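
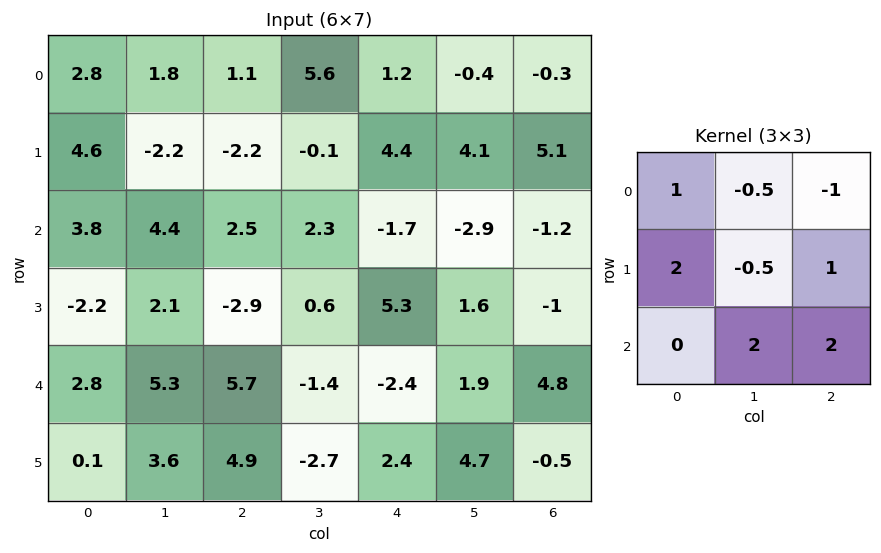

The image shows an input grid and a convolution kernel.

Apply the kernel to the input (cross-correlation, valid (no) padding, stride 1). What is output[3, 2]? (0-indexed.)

The receptive field on the input at this output position is [-2.9 0.6 5.3 / 5.7 -1.4 -2.4 / 4.9 -2.7 2.4]. Elementwise product with the kernel and sum: -2.9·1 + 0.6·-0.5 + 5.3·-1 + 5.7·2 + -1.4·-0.5 + -2.4·1 + -2.7·2 + 2.4·2.

0.6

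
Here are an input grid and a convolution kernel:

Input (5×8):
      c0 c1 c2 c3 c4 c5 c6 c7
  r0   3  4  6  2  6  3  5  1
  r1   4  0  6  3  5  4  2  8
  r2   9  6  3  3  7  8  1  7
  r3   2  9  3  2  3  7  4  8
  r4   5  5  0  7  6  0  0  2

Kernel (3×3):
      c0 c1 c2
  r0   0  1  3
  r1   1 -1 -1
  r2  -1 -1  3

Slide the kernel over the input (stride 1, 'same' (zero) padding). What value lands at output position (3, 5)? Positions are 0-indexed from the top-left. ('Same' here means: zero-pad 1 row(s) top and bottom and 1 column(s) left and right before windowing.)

The receptive field on the zero-padded input at this output position is [7 8 1 / 3 7 4 / 6 0 0]. Elementwise product with the kernel and sum: 8·1 + 1·3 + 3·1 + 7·-1 + 4·-1 + 6·-1 + 0·-1 + 0·3.

-3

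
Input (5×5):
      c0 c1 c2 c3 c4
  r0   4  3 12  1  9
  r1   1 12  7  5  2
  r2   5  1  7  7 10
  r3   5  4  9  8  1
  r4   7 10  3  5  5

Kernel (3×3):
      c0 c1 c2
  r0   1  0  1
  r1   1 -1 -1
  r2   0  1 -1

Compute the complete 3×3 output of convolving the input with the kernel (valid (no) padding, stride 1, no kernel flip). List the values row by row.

Output[0,0]: The receptive field on the input at this output position is [4 3 12 / 1 12 7 / 5 1 7]. Elementwise product with the kernel and sum: 4·1 + 12·1 + 1·1 + 12·-1 + 7·-1 + 1·1 + 7·-1.
Output[0,1]: The receptive field on the input at this output position is [3 12 1 / 12 7 5 / 1 7 7]. Elementwise product with the kernel and sum: 3·1 + 1·1 + 12·1 + 7·-1 + 5·-1 + 7·1 + 7·-1.

-8 4 18
0 5 6
11 -7 17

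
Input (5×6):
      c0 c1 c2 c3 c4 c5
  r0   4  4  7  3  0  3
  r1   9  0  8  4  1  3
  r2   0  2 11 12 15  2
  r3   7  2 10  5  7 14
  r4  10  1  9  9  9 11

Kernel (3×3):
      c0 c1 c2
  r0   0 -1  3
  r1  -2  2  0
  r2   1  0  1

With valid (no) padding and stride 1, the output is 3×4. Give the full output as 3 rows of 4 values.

10 32 15 17
45 29 18 33
40 51 41 15

Output[0,0]: The receptive field on the input at this output position is [4 4 7 / 9 0 8 / 0 2 11]. Elementwise product with the kernel and sum: 4·-1 + 7·3 + 9·-2 + 0·2 + 0·1 + 11·1.
Output[0,1]: The receptive field on the input at this output position is [4 7 3 / 0 8 4 / 2 11 12]. Elementwise product with the kernel and sum: 7·-1 + 3·3 + 0·-2 + 8·2 + 2·1 + 12·1.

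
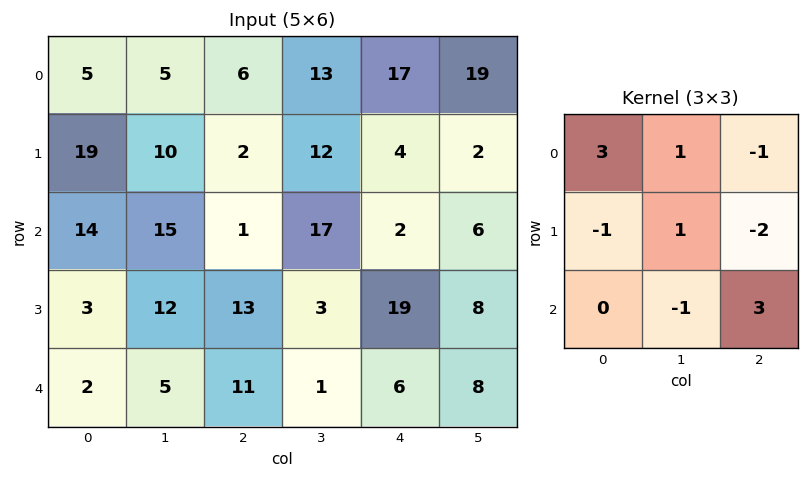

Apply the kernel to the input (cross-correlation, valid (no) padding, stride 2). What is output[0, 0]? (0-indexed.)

-11

The receptive field on the input at this output position is [5 5 6 / 19 10 2 / 14 15 1]. Elementwise product with the kernel and sum: 5·3 + 5·1 + 6·-1 + 19·-1 + 10·1 + 2·-2 + 15·-1 + 1·3.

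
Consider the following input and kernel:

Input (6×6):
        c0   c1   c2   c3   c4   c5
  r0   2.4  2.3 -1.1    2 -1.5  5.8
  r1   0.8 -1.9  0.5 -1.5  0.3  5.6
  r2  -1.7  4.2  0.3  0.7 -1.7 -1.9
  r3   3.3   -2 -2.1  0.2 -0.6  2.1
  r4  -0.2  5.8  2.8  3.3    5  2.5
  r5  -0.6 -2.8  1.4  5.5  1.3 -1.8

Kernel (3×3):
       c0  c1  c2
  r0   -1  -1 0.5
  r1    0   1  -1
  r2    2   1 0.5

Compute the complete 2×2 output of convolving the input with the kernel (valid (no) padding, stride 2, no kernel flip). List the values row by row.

-6.7 -3
4.55 10.35

Output[0,0]: The receptive field on the input at this output position is [2.4 2.3 -1.1 / 0.8 -1.9 0.5 / -1.7 4.2 0.3]. Elementwise product with the kernel and sum: 2.4·-1 + 2.3·-1 + -1.1·0.5 + -1.9·1 + 0.5·-1 + -1.7·2 + 4.2·1 + 0.3·0.5.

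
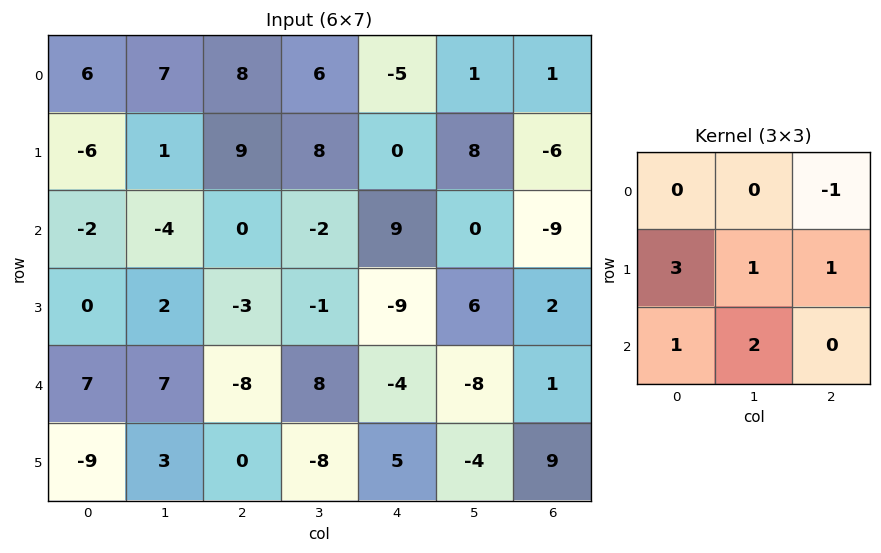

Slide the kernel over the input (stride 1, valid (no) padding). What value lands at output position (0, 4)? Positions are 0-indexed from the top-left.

The receptive field on the input at this output position is [-5 1 1 / 0 8 -6 / 9 0 -9]. Elementwise product with the kernel and sum: 1·-1 + 0·3 + 8·1 + -6·1 + 9·1 + 0·2.

10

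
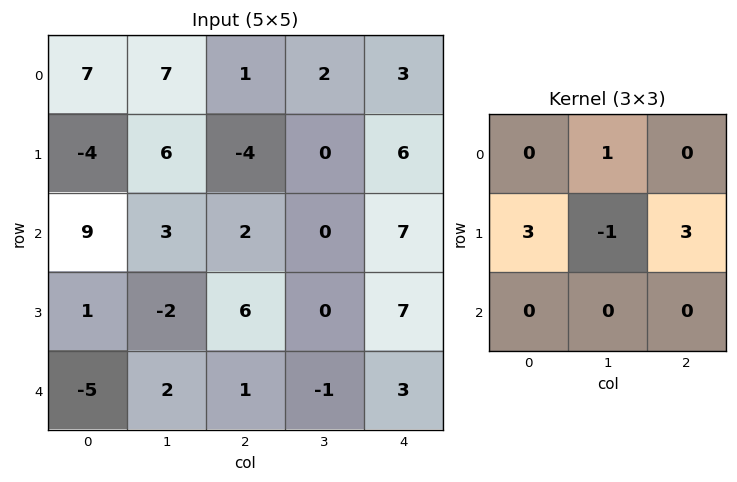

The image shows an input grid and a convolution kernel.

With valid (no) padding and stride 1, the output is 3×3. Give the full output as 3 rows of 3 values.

Output[0,0]: The receptive field on the input at this output position is [7 7 1 / -4 6 -4 / 9 3 2]. Elementwise product with the kernel and sum: 7·1 + -4·3 + 6·-1 + -4·3.
Output[0,1]: The receptive field on the input at this output position is [7 1 2 / 6 -4 0 / 3 2 0]. Elementwise product with the kernel and sum: 1·1 + 6·3 + -4·-1 + 0·3.

-23 23 8
36 3 27
26 -10 39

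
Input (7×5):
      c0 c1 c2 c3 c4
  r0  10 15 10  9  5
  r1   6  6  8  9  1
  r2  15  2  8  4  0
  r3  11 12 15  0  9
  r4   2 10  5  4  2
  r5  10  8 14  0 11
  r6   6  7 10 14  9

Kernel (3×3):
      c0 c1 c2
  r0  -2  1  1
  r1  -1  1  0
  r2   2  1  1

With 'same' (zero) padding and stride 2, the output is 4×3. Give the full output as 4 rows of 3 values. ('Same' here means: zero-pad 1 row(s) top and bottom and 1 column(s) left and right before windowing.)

22 24 15
50 50 -12
43 16 18
24 1 6

Output[0,0]: The receptive field on the zero-padded input at this output position is [0 0 0 / 0 10 15 / 0 6 6]. Elementwise product with the kernel and sum: 0·-2 + 0·1 + 0·1 + 0·-1 + 10·1 + 0·2 + 6·1 + 6·1.
Output[0,1]: The receptive field on the zero-padded input at this output position is [0 0 0 / 15 10 9 / 6 8 9]. Elementwise product with the kernel and sum: 0·-2 + 0·1 + 0·1 + 15·-1 + 10·1 + 6·2 + 8·1 + 9·1.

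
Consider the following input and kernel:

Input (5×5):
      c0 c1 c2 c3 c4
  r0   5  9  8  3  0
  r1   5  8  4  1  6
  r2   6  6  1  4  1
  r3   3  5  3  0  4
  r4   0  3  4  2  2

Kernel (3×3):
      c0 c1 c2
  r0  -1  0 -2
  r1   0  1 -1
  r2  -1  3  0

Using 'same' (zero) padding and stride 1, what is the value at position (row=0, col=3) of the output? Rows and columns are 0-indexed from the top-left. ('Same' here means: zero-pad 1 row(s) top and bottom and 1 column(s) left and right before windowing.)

The receptive field on the zero-padded input at this output position is [0 0 0 / 8 3 0 / 4 1 6]. Elementwise product with the kernel and sum: 0·-1 + 0·-2 + 3·1 + 0·-1 + 4·-1 + 1·3.

2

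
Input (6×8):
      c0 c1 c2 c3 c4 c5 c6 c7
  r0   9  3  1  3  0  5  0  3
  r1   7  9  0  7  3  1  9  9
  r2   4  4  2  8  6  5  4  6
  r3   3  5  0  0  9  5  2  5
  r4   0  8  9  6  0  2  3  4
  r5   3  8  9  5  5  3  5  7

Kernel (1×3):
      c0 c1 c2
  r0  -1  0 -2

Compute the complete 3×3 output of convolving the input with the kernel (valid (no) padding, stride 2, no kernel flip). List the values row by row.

Output[0,0]: The receptive field on the input at this output position is [9 3 1]. Elementwise product with the kernel and sum: 9·-1 + 1·-2.
Output[0,1]: The receptive field on the input at this output position is [1 3 0]. Elementwise product with the kernel and sum: 1·-1 + 0·-2.

-11 -1 0
-8 -14 -14
-18 -9 -6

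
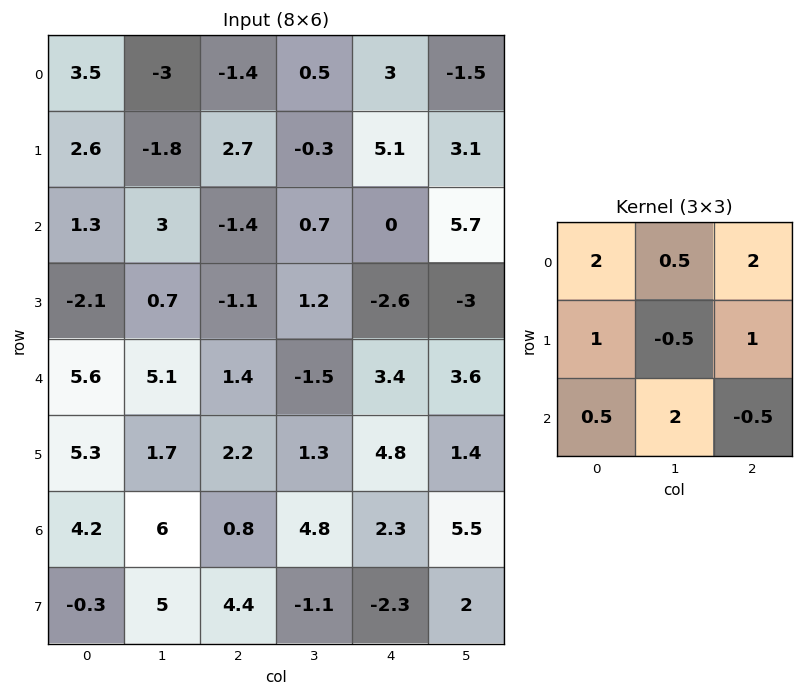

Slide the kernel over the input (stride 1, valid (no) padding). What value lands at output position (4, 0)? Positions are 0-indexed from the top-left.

36.9

The receptive field on the input at this output position is [5.6 5.1 1.4 / 5.3 1.7 2.2 / 4.2 6 0.8]. Elementwise product with the kernel and sum: 5.6·2 + 5.1·0.5 + 1.4·2 + 5.3·1 + 1.7·-0.5 + 2.2·1 + 4.2·0.5 + 6·2 + 0.8·-0.5.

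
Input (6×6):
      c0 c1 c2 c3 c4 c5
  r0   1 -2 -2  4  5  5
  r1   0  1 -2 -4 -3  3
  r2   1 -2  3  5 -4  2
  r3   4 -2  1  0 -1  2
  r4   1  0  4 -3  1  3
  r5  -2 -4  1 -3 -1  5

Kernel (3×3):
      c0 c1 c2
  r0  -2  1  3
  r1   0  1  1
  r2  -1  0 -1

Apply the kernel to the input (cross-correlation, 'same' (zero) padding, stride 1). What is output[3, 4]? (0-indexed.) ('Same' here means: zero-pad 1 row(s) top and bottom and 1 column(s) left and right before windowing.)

-7

The receptive field on the zero-padded input at this output position is [5 -4 2 / 0 -1 2 / -3 1 3]. Elementwise product with the kernel and sum: 5·-2 + -4·1 + 2·3 + -1·1 + 2·1 + -3·-1 + 3·-1.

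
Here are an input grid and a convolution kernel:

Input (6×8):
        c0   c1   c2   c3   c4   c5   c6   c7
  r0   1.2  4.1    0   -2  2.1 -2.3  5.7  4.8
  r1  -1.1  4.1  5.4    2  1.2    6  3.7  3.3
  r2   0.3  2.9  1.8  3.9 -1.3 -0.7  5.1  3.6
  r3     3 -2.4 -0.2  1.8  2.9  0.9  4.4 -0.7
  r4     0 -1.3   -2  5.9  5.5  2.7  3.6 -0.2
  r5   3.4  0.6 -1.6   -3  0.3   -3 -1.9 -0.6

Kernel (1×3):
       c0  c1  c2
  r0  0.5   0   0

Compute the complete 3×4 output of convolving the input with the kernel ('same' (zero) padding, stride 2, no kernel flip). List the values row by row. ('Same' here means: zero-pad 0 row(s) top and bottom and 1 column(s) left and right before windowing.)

0 2.05 -1 -1.15
0 1.45 1.95 -0.35
0 -0.65 2.95 1.35

Output[0,0]: The receptive field on the zero-padded input at this output position is [0 1.2 4.1]. Elementwise product with the kernel and sum: 0·0.5.
Output[0,1]: The receptive field on the zero-padded input at this output position is [4.1 0 -2]. Elementwise product with the kernel and sum: 4.1·0.5.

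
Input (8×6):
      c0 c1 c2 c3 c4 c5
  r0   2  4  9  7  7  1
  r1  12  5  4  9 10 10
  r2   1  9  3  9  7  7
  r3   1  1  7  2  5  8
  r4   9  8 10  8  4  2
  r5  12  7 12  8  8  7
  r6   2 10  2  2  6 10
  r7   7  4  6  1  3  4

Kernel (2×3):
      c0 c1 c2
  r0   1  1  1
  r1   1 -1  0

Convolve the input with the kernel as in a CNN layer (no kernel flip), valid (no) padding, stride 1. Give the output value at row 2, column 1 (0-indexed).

The receptive field on the input at this output position is [9 3 9 / 1 7 2]. Elementwise product with the kernel and sum: 9·1 + 3·1 + 9·1 + 1·1 + 7·-1.

15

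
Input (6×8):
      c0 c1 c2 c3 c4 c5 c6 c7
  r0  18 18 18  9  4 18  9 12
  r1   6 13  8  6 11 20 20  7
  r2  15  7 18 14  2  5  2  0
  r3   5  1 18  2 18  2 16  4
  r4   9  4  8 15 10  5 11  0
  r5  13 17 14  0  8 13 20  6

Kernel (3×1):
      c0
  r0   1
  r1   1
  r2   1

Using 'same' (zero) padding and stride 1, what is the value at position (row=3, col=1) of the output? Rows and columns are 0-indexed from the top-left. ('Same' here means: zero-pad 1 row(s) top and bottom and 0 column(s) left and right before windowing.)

The receptive field on the zero-padded input at this output position is [7 / 1 / 4]. Elementwise product with the kernel and sum: 7·1 + 1·1 + 4·1.

12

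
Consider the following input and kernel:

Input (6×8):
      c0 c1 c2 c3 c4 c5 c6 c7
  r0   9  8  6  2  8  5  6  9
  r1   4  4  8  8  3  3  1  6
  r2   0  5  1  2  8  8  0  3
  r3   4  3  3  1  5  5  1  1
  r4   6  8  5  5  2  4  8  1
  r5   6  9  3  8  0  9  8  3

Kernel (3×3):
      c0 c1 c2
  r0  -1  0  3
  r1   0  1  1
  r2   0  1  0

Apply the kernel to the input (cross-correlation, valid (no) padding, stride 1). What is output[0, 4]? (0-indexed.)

22

The receptive field on the input at this output position is [8 5 6 / 3 3 1 / 8 8 0]. Elementwise product with the kernel and sum: 8·-1 + 6·3 + 3·1 + 1·1 + 8·1.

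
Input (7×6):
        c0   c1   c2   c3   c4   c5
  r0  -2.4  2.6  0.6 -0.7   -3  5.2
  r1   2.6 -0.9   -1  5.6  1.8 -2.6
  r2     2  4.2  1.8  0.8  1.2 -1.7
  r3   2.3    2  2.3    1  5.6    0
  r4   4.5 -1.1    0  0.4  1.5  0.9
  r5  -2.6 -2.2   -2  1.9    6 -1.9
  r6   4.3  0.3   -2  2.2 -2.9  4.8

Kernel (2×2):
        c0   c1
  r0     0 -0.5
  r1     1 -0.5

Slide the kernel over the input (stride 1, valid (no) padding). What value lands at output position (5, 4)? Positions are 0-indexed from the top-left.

-4.35

The receptive field on the input at this output position is [6 -1.9 / -2.9 4.8]. Elementwise product with the kernel and sum: -1.9·-0.5 + -2.9·1 + 4.8·-0.5.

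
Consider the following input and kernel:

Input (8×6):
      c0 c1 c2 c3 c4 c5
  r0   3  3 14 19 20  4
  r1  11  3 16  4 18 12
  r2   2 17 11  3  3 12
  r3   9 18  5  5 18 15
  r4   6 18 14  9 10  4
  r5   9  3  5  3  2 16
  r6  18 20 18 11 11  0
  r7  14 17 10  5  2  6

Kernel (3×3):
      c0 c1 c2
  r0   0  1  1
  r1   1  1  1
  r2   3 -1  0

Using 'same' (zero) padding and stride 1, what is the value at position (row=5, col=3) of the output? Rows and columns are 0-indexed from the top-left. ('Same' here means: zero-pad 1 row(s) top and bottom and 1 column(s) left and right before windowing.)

The receptive field on the zero-padded input at this output position is [14 9 10 / 5 3 2 / 18 11 11]. Elementwise product with the kernel and sum: 9·1 + 10·1 + 5·1 + 3·1 + 2·1 + 18·3 + 11·-1.

72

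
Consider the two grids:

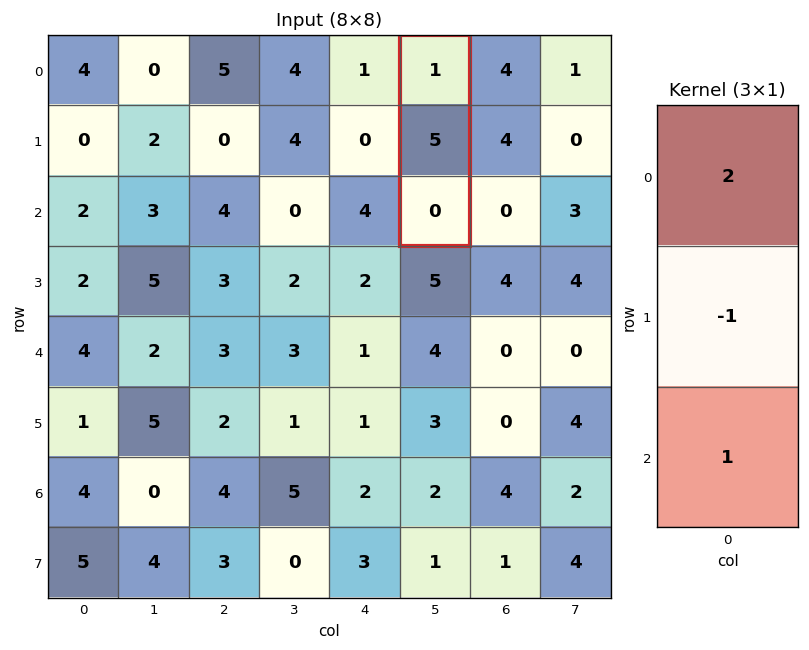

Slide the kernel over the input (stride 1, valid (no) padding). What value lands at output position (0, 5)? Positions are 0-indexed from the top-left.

-3

The receptive field on the input at this output position is [1 / 5 / 0]. Elementwise product with the kernel and sum: 1·2 + 5·-1 + 0·1.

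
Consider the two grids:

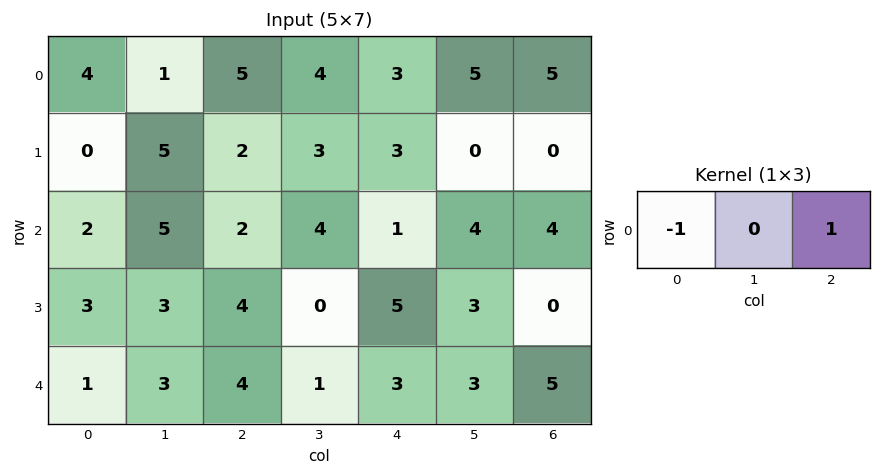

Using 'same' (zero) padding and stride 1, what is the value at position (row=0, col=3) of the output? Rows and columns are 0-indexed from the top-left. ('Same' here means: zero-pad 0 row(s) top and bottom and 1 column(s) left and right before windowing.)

-2

The receptive field on the zero-padded input at this output position is [5 4 3]. Elementwise product with the kernel and sum: 5·-1 + 3·1.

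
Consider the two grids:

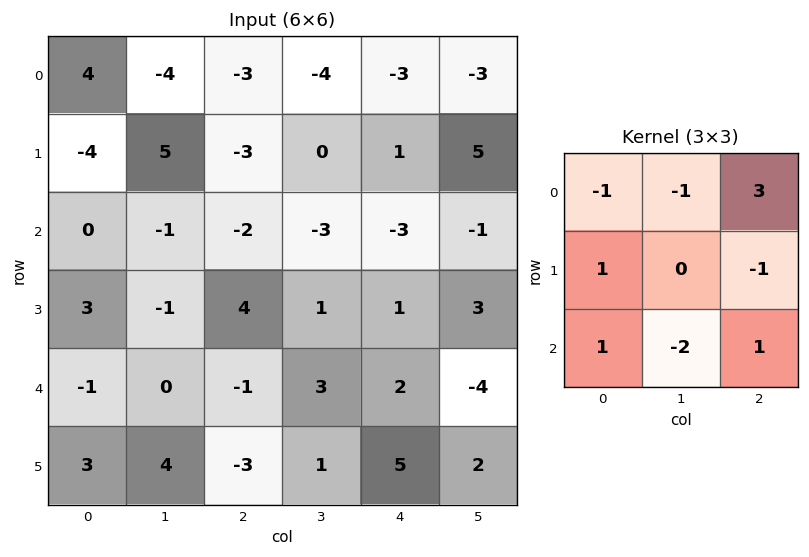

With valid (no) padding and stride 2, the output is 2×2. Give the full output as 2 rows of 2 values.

Output[0,0]: The receptive field on the input at this output position is [4 -4 -3 / -4 5 -3 / 0 -1 -2]. Elementwise product with the kernel and sum: 4·-1 + -4·-1 + -3·3 + -4·1 + -3·-1 + 0·1 + -1·-2 + -2·1.
Output[0,1]: The receptive field on the input at this output position is [-3 -4 -3 / -3 0 1 / -2 -3 -3]. Elementwise product with the kernel and sum: -3·-1 + -4·-1 + -3·3 + -3·1 + 1·-1 + -2·1 + -3·-2 + -3·1.

-10 -5
-8 -6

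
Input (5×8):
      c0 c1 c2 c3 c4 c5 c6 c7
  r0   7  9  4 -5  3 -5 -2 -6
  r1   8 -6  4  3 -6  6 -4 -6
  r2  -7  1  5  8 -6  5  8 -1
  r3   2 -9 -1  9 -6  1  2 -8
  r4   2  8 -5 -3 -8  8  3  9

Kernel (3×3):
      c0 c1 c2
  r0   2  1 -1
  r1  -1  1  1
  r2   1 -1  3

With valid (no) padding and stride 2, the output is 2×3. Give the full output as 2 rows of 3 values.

Output[0,0]: The receptive field on the input at this output position is [7 9 4 / 8 -6 4 / -7 1 5]. Elementwise product with the kernel and sum: 7·2 + 9·1 + 4·-1 + 8·-1 + -6·1 + 4·1 + -7·1 + 1·-1 + 5·3.

16 -28 24
-51 2 -13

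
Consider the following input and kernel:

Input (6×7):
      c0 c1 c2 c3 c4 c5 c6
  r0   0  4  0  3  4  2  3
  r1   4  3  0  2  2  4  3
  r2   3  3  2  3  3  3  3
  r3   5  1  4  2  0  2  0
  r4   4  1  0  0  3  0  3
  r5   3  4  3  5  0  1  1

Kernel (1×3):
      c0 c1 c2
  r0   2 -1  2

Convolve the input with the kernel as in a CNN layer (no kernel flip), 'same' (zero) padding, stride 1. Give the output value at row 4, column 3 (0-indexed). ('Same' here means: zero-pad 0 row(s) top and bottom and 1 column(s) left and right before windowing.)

6

The receptive field on the zero-padded input at this output position is [0 0 3]. Elementwise product with the kernel and sum: 0·2 + 0·-1 + 3·2.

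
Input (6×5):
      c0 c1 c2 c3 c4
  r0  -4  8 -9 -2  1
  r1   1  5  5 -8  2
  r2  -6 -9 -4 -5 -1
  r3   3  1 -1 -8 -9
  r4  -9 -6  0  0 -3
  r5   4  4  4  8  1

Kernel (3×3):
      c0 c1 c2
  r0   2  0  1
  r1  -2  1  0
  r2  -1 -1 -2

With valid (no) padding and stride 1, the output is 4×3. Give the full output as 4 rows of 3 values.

9 32 -24
8 32 42
-6 -20 -9
1 -18 -25

Output[0,0]: The receptive field on the input at this output position is [-4 8 -9 / 1 5 5 / -6 -9 -4]. Elementwise product with the kernel and sum: -4·2 + -9·1 + 1·-2 + 5·1 + -6·-1 + -9·-1 + -4·-2.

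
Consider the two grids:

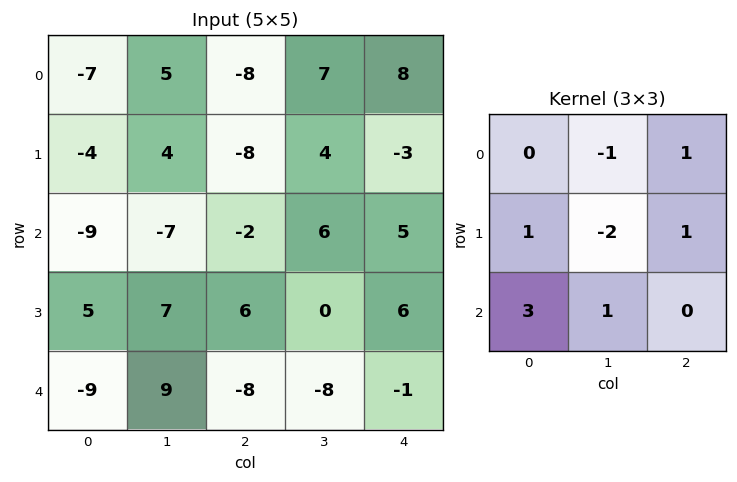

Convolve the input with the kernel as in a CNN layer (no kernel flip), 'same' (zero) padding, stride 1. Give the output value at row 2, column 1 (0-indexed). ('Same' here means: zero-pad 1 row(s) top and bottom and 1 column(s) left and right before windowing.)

13

The receptive field on the zero-padded input at this output position is [-4 4 -8 / -9 -7 -2 / 5 7 6]. Elementwise product with the kernel and sum: 4·-1 + -8·1 + -9·1 + -7·-2 + -2·1 + 5·3 + 7·1.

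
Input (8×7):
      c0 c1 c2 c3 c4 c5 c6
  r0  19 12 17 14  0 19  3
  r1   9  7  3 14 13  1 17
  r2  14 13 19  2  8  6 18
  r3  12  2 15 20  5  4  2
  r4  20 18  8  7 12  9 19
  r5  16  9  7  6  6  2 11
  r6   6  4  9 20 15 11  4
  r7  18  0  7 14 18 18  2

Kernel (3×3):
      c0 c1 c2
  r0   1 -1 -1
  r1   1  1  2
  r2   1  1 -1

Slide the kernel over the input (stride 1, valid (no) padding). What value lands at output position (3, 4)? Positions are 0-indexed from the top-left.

55

The receptive field on the input at this output position is [5 4 2 / 12 9 19 / 6 2 11]. Elementwise product with the kernel and sum: 5·1 + 4·-1 + 2·-1 + 12·1 + 9·1 + 19·2 + 6·1 + 2·1 + 11·-1.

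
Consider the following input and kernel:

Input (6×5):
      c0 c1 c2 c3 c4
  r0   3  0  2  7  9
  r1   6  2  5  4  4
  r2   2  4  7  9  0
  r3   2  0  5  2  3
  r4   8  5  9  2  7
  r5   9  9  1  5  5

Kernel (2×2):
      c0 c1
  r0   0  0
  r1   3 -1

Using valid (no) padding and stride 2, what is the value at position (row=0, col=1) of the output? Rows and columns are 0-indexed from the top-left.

11

The receptive field on the input at this output position is [2 7 / 5 4]. Elementwise product with the kernel and sum: 5·3 + 4·-1.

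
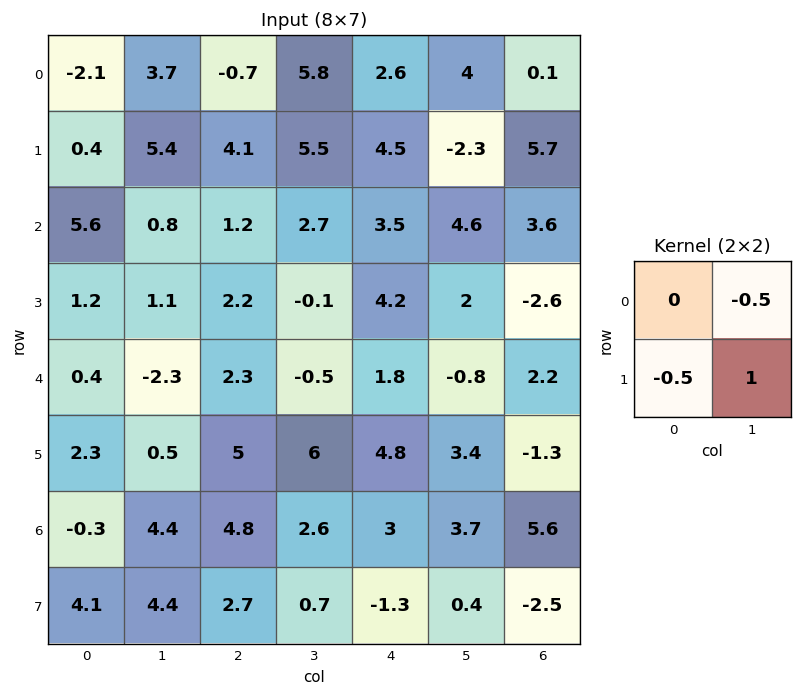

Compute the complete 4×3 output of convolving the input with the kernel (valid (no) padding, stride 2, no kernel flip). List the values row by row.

3.35 0.55 -6.55
0.1 -2.55 -2.4
0.5 3.75 1.4
0.15 -1.95 -0.8

Output[0,0]: The receptive field on the input at this output position is [-2.1 3.7 / 0.4 5.4]. Elementwise product with the kernel and sum: 3.7·-0.5 + 0.4·-0.5 + 5.4·1.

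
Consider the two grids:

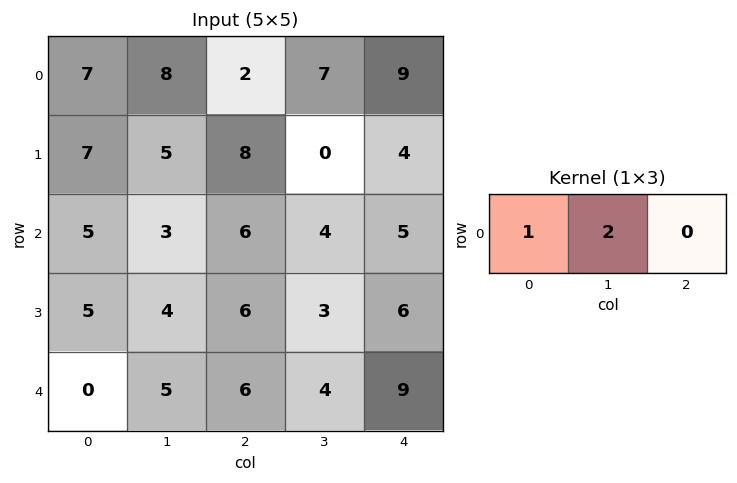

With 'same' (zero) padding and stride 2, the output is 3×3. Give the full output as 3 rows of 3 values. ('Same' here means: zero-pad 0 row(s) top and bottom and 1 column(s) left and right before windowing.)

Output[0,0]: The receptive field on the zero-padded input at this output position is [0 7 8]. Elementwise product with the kernel and sum: 0·1 + 7·2.

14 12 25
10 15 14
0 17 22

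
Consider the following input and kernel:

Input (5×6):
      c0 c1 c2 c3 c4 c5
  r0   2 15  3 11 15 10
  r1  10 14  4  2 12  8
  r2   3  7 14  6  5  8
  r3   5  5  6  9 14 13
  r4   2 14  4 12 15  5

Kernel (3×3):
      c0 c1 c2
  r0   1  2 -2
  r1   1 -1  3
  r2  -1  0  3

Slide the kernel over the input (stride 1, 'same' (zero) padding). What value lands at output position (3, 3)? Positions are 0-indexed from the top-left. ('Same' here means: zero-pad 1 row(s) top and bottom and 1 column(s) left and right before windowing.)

The receptive field on the zero-padded input at this output position is [14 6 5 / 6 9 14 / 4 12 15]. Elementwise product with the kernel and sum: 14·1 + 6·2 + 5·-2 + 6·1 + 9·-1 + 14·3 + 4·-1 + 15·3.

96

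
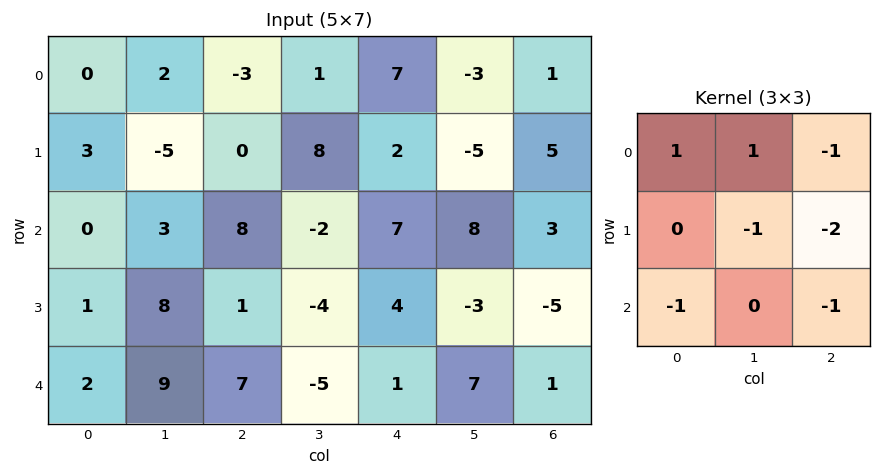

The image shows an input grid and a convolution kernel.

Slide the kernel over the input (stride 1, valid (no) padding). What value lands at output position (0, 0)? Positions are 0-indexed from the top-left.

2

The receptive field on the input at this output position is [0 2 -3 / 3 -5 0 / 0 3 8]. Elementwise product with the kernel and sum: 0·1 + 2·1 + -3·-1 + -5·-1 + 0·-2 + 0·-1 + 8·-1.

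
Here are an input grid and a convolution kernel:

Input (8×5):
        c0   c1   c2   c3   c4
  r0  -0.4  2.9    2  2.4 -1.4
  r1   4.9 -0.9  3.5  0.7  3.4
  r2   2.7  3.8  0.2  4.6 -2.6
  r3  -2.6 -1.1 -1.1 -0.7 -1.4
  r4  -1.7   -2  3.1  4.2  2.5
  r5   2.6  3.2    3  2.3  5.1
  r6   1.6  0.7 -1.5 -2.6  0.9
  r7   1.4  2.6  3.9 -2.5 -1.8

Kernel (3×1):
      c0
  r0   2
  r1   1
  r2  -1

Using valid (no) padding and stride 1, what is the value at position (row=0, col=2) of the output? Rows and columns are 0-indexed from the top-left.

The receptive field on the input at this output position is [2 / 3.5 / 0.2]. Elementwise product with the kernel and sum: 2·2 + 3.5·1 + 0.2·-1.

7.3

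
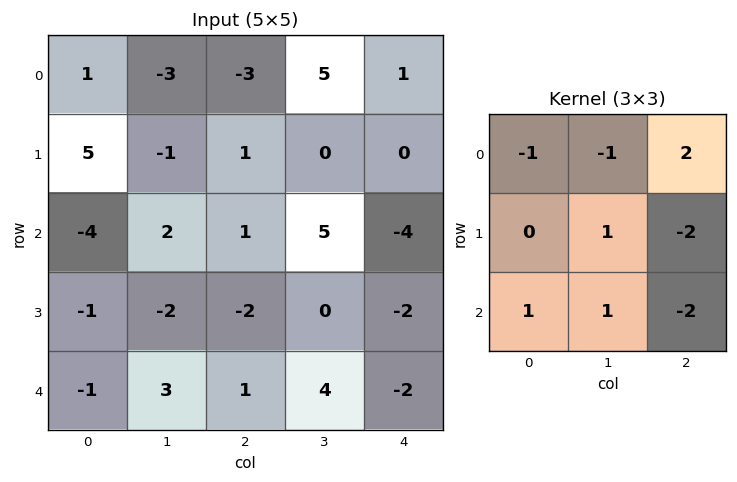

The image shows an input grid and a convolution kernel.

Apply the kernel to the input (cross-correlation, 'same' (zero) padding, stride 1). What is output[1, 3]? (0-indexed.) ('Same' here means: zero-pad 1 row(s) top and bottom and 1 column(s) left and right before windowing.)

The receptive field on the zero-padded input at this output position is [-3 5 1 / 1 0 0 / 1 5 -4]. Elementwise product with the kernel and sum: -3·-1 + 5·-1 + 1·2 + 0·1 + 0·-2 + 1·1 + 5·1 + -4·-2.

14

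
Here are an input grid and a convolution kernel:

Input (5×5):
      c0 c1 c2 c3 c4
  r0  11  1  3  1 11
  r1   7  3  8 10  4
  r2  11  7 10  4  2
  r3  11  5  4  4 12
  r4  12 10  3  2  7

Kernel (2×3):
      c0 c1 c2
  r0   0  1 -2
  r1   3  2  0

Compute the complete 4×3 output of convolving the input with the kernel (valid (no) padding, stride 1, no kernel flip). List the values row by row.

22 26 23
34 29 40
30 25 20
53 32 -7

Output[0,0]: The receptive field on the input at this output position is [11 1 3 / 7 3 8]. Elementwise product with the kernel and sum: 1·1 + 3·-2 + 7·3 + 3·2.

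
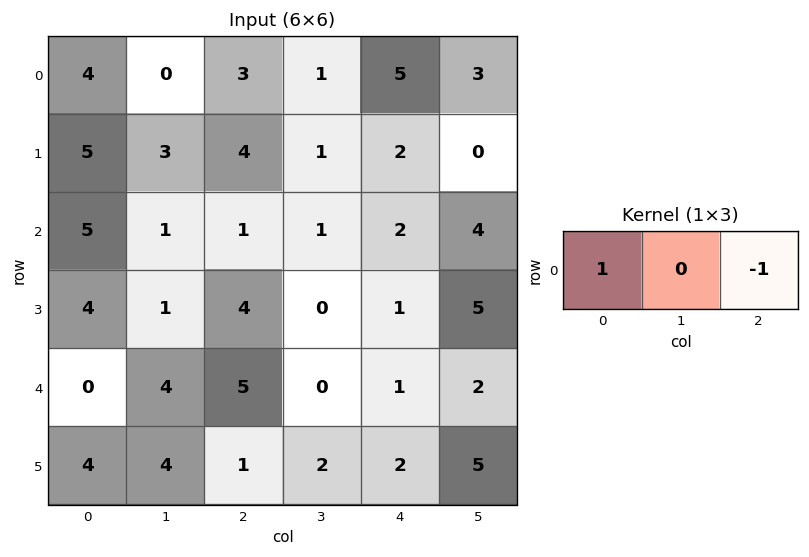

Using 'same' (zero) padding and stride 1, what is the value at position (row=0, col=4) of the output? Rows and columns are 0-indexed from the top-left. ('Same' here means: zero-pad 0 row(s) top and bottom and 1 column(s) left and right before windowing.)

-2

The receptive field on the zero-padded input at this output position is [1 5 3]. Elementwise product with the kernel and sum: 1·1 + 3·-1.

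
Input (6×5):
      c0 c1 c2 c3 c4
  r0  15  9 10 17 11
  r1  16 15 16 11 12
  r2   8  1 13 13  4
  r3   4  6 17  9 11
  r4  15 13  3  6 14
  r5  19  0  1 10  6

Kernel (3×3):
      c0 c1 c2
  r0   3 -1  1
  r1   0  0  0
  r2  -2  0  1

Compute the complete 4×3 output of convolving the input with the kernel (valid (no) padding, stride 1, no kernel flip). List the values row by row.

43 45 2
58 37 26
9 -17 38
-14 20 57

Output[0,0]: The receptive field on the input at this output position is [15 9 10 / 16 15 16 / 8 1 13]. Elementwise product with the kernel and sum: 15·3 + 9·-1 + 10·1 + 8·-2 + 13·1.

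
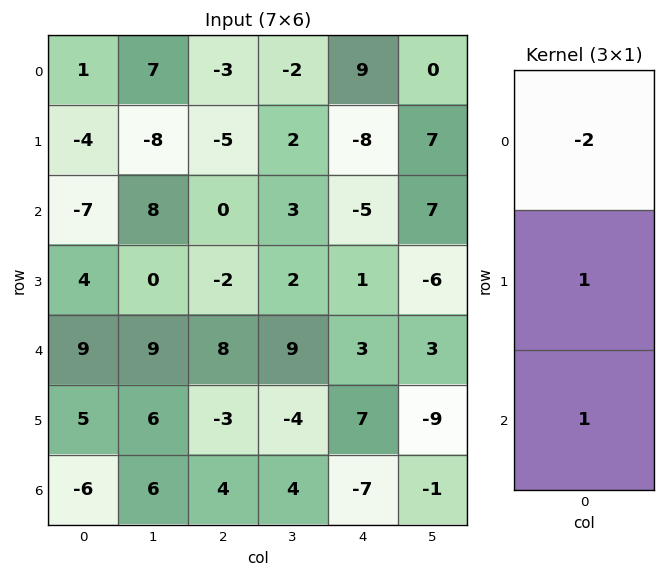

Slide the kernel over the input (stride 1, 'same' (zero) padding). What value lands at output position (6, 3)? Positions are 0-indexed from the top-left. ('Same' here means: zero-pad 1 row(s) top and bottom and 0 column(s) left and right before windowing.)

The receptive field on the zero-padded input at this output position is [-4 / 4 / 0]. Elementwise product with the kernel and sum: -4·-2 + 4·1 + 0·1.

12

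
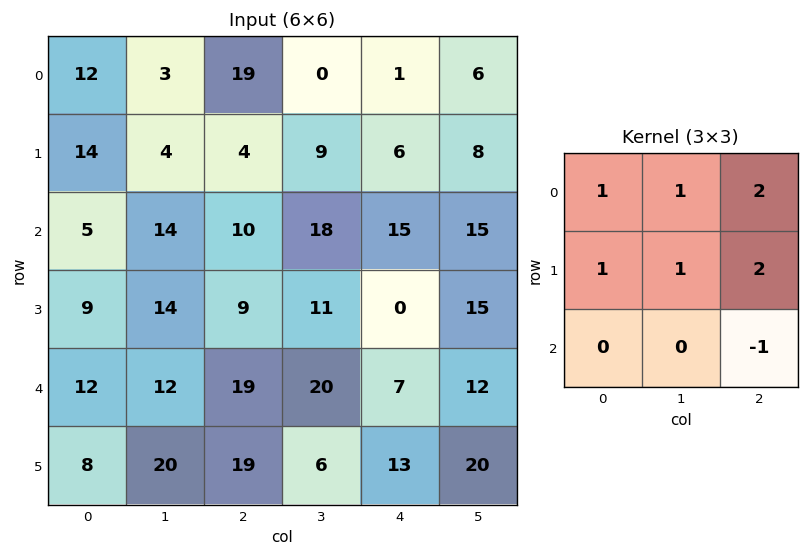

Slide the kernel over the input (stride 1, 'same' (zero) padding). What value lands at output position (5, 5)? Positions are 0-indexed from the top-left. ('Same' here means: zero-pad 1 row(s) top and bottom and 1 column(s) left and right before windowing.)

The receptive field on the zero-padded input at this output position is [7 12 0 / 13 20 0 / 0 0 0]. Elementwise product with the kernel and sum: 7·1 + 12·1 + 0·2 + 13·1 + 20·1 + 0·2 + 0·-1.

52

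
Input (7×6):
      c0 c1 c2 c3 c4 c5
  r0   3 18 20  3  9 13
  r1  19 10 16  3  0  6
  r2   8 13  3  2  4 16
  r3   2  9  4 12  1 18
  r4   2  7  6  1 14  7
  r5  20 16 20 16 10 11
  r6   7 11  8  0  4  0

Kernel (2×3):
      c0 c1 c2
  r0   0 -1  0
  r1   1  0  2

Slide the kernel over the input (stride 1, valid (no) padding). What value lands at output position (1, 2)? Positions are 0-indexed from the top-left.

The receptive field on the input at this output position is [16 3 0 / 3 2 4]. Elementwise product with the kernel and sum: 3·-1 + 3·1 + 4·2.

8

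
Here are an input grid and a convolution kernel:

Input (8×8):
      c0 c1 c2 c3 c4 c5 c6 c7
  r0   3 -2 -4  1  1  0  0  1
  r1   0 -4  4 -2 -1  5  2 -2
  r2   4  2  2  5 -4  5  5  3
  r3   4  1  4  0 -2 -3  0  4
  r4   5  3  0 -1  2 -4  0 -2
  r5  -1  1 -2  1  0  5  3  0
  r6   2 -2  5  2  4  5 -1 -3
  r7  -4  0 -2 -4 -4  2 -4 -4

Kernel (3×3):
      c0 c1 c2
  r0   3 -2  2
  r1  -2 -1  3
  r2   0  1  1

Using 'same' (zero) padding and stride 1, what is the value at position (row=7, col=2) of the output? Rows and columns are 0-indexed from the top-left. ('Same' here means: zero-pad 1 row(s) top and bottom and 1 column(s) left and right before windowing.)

-22

The receptive field on the zero-padded input at this output position is [-2 5 2 / 0 -2 -4 / 0 0 0]. Elementwise product with the kernel and sum: -2·3 + 5·-2 + 2·2 + 0·-2 + -2·-1 + -4·3 + 0·1 + 0·1.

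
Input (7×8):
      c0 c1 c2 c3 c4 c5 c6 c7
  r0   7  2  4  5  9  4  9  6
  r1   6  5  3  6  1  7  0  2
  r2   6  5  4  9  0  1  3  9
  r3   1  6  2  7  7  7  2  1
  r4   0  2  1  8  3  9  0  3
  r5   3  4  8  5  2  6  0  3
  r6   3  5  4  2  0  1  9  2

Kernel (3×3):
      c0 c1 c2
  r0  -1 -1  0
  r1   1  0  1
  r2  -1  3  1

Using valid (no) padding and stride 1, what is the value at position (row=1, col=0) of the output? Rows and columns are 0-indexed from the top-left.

18

The receptive field on the input at this output position is [6 5 3 / 6 5 4 / 1 6 2]. Elementwise product with the kernel and sum: 6·-1 + 5·-1 + 6·1 + 4·1 + 1·-1 + 6·3 + 2·1.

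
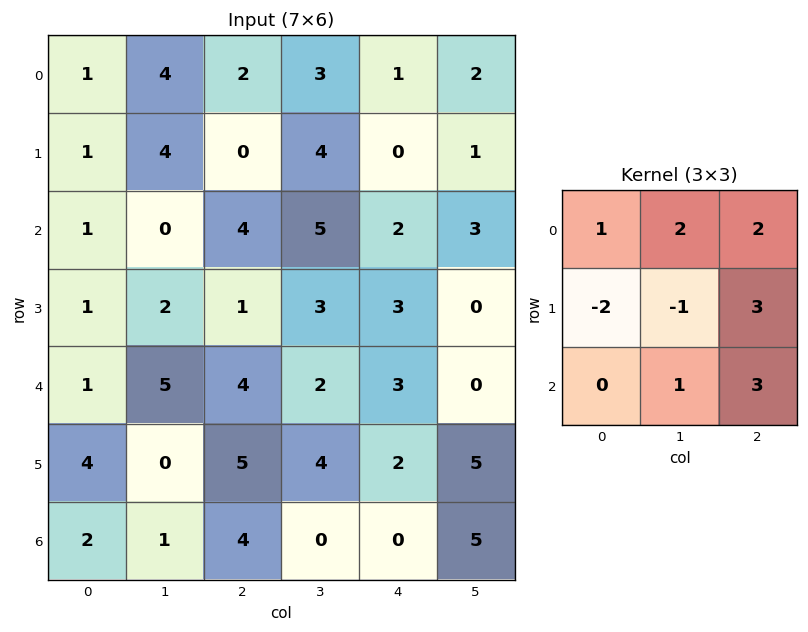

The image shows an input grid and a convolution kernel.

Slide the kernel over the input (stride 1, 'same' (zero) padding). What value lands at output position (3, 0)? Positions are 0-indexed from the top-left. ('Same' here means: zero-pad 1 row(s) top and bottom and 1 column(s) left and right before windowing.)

23

The receptive field on the zero-padded input at this output position is [0 1 0 / 0 1 2 / 0 1 5]. Elementwise product with the kernel and sum: 0·1 + 1·2 + 0·2 + 0·-2 + 1·-1 + 2·3 + 1·1 + 5·3.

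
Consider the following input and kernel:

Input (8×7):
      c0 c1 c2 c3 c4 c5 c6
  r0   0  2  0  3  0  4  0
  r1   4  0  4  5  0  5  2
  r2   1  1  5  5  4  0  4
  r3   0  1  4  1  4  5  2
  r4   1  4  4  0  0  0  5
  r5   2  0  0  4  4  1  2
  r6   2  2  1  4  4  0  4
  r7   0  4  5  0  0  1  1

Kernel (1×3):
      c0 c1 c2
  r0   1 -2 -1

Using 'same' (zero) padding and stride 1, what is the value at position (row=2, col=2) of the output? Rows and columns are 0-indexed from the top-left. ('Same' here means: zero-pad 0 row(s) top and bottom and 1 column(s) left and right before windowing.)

-14

The receptive field on the zero-padded input at this output position is [1 5 5]. Elementwise product with the kernel and sum: 1·1 + 5·-2 + 5·-1.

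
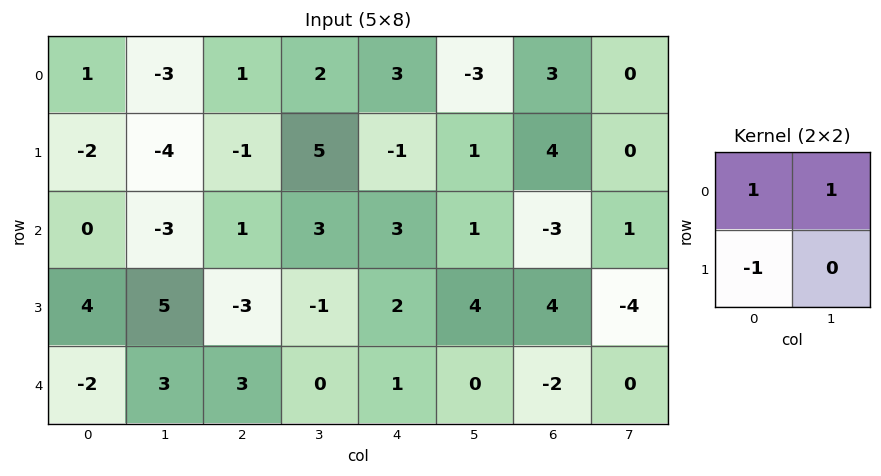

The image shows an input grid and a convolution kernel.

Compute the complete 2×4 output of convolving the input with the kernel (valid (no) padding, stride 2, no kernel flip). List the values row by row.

Output[0,0]: The receptive field on the input at this output position is [1 -3 / -2 -4]. Elementwise product with the kernel and sum: 1·1 + -3·1 + -2·-1.
Output[0,1]: The receptive field on the input at this output position is [1 2 / -1 5]. Elementwise product with the kernel and sum: 1·1 + 2·1 + -1·-1.

0 4 1 -1
-7 7 2 -6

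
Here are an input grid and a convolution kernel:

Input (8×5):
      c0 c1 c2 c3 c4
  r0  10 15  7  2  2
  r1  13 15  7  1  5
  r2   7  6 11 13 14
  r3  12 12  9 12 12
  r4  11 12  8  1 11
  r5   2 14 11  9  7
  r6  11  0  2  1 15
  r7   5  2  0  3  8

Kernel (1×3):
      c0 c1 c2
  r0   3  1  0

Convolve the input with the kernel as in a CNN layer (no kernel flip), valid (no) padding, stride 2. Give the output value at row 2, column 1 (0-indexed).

The receptive field on the input at this output position is [8 1 11]. Elementwise product with the kernel and sum: 8·3 + 1·1.

25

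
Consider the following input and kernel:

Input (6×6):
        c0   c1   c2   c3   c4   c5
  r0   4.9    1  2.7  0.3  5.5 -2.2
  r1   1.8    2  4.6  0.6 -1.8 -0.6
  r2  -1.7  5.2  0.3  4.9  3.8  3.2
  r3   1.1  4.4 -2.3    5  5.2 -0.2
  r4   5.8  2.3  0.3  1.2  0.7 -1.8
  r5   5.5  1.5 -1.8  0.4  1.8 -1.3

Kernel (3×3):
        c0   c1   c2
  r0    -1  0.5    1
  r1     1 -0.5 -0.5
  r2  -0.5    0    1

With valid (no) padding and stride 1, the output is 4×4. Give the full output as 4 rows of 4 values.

-2.05 2.35 11.8 2.8
-3.5 6.3 -3.8 -3.4
2.05 2.95 -0.9 0.3
-1.25 0.65 12.05 -2.35

Output[0,0]: The receptive field on the input at this output position is [4.9 1 2.7 / 1.8 2 4.6 / -1.7 5.2 0.3]. Elementwise product with the kernel and sum: 4.9·-1 + 1·0.5 + 2.7·1 + 1.8·1 + 2·-0.5 + 4.6·-0.5 + -1.7·-0.5 + 0.3·1.
Output[0,1]: The receptive field on the input at this output position is [1 2.7 0.3 / 2 4.6 0.6 / 5.2 0.3 4.9]. Elementwise product with the kernel and sum: 1·-1 + 2.7·0.5 + 0.3·1 + 2·1 + 4.6·-0.5 + 0.6·-0.5 + 5.2·-0.5 + 4.9·1.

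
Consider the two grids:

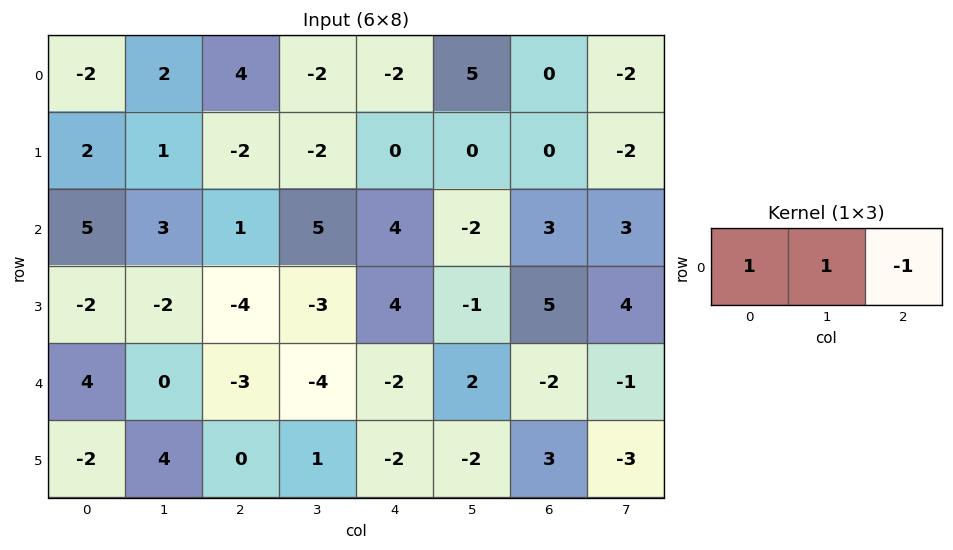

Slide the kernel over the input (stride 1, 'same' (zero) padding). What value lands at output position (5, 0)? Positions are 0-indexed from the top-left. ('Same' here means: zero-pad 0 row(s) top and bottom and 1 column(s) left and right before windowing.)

-6

The receptive field on the zero-padded input at this output position is [0 -2 4]. Elementwise product with the kernel and sum: 0·1 + -2·1 + 4·-1.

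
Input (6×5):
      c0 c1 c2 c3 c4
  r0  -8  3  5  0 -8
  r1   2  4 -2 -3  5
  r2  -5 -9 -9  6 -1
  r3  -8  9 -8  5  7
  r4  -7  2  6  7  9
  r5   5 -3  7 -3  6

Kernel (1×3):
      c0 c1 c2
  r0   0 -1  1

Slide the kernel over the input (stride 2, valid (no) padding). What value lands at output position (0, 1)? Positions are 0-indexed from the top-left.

The receptive field on the input at this output position is [5 0 -8]. Elementwise product with the kernel and sum: 0·-1 + -8·1.

-8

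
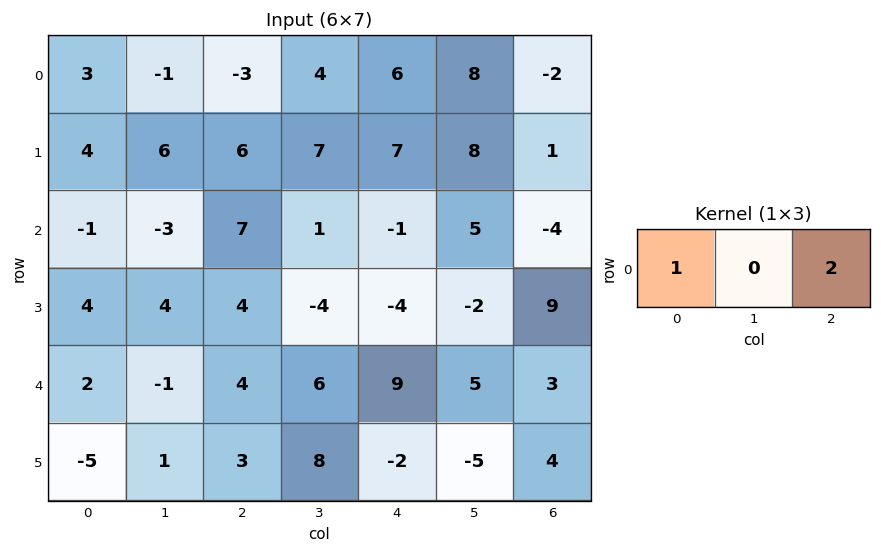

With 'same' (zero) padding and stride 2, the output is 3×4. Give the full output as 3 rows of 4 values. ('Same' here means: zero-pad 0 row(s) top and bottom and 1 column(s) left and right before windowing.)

-2 7 20 8
-6 -1 11 5
-2 11 16 5

Output[0,0]: The receptive field on the zero-padded input at this output position is [0 3 -1]. Elementwise product with the kernel and sum: 0·1 + -1·2.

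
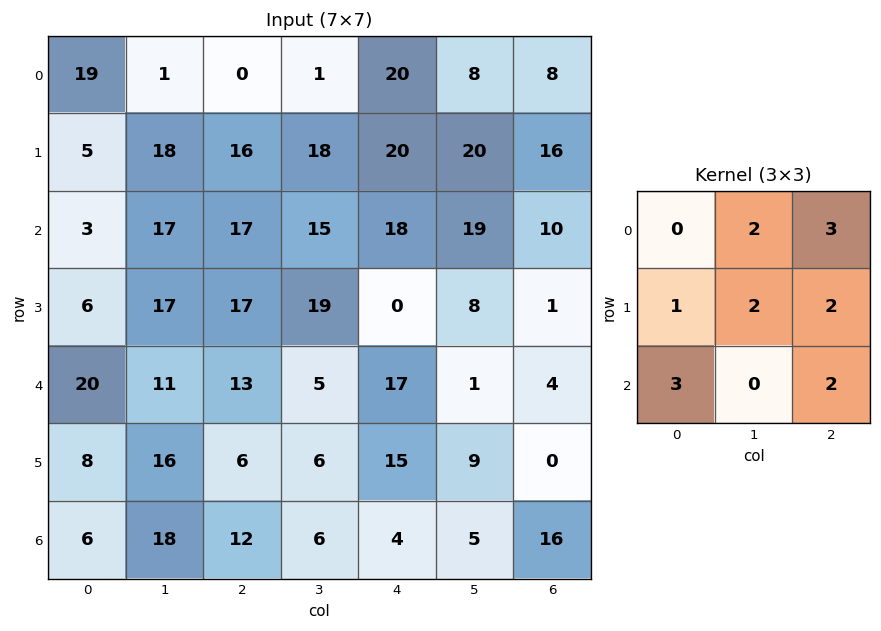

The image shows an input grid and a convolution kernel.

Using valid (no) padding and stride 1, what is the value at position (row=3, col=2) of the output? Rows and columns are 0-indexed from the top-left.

The receptive field on the input at this output position is [17 19 0 / 13 5 17 / 6 6 15]. Elementwise product with the kernel and sum: 19·2 + 0·3 + 13·1 + 5·2 + 17·2 + 6·3 + 15·2.

143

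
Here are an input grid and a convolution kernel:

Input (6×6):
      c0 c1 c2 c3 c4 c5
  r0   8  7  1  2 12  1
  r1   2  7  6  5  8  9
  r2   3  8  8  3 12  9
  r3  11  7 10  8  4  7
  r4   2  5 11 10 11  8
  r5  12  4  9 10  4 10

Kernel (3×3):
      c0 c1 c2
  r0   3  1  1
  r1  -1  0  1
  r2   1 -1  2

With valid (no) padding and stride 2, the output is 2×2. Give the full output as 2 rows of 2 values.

47 48
43 56

Output[0,0]: The receptive field on the input at this output position is [8 7 1 / 2 7 6 / 3 8 8]. Elementwise product with the kernel and sum: 8·3 + 7·1 + 1·1 + 2·-1 + 6·1 + 3·1 + 8·-1 + 8·2.
Output[0,1]: The receptive field on the input at this output position is [1 2 12 / 6 5 8 / 8 3 12]. Elementwise product with the kernel and sum: 1·3 + 2·1 + 12·1 + 6·-1 + 8·1 + 8·1 + 3·-1 + 12·2.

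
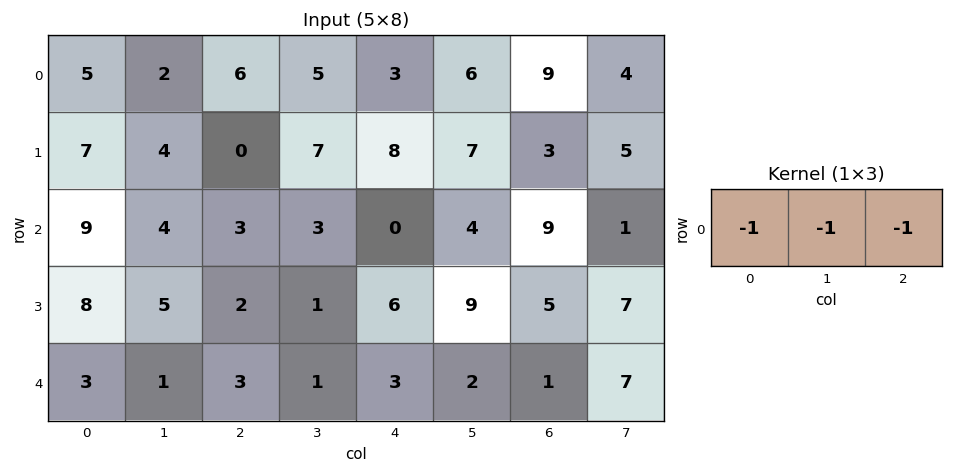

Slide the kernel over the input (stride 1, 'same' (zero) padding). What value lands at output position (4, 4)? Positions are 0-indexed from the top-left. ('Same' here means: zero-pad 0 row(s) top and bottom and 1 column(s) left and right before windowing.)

-6

The receptive field on the zero-padded input at this output position is [1 3 2]. Elementwise product with the kernel and sum: 1·-1 + 3·-1 + 2·-1.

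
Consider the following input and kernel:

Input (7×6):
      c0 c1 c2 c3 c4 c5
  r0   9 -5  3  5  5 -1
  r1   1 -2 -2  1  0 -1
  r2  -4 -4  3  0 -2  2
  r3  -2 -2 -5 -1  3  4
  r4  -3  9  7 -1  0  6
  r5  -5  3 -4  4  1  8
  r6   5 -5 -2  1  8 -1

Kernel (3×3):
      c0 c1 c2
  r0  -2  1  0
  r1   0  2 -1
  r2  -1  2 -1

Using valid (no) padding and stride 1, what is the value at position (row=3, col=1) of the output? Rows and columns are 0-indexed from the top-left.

The receptive field on the input at this output position is [-2 -5 -1 / 9 7 -1 / 3 -4 4]. Elementwise product with the kernel and sum: -2·-2 + -5·1 + 7·2 + -1·-1 + 3·-1 + -4·2 + 4·-1.

-1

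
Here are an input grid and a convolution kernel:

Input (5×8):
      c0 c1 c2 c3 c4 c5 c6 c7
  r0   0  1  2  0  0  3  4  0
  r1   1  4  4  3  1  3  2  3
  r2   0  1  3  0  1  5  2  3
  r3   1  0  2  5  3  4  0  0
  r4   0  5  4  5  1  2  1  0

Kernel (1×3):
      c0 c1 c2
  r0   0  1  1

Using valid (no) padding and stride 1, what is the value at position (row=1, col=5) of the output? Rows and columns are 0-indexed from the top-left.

5

The receptive field on the input at this output position is [3 2 3]. Elementwise product with the kernel and sum: 2·1 + 3·1.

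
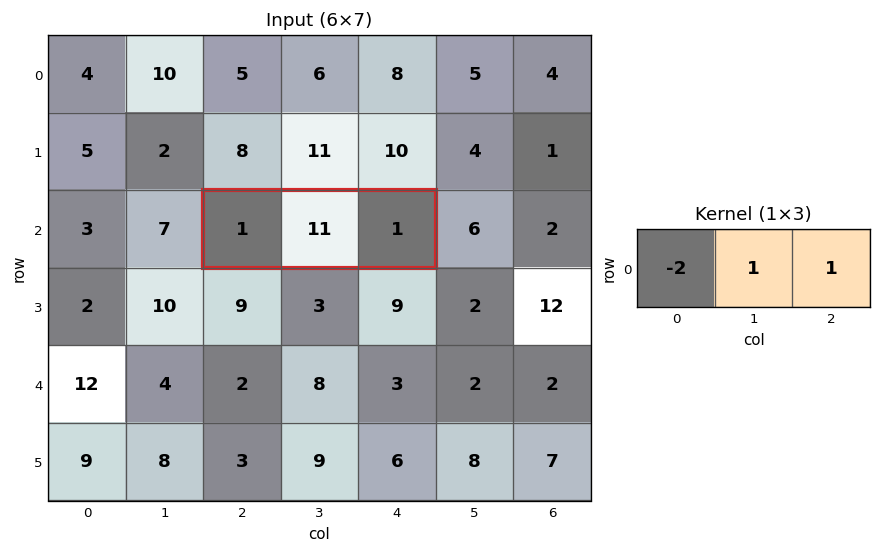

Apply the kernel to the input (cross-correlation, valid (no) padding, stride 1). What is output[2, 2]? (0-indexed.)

The receptive field on the input at this output position is [1 11 1]. Elementwise product with the kernel and sum: 1·-2 + 11·1 + 1·1.

10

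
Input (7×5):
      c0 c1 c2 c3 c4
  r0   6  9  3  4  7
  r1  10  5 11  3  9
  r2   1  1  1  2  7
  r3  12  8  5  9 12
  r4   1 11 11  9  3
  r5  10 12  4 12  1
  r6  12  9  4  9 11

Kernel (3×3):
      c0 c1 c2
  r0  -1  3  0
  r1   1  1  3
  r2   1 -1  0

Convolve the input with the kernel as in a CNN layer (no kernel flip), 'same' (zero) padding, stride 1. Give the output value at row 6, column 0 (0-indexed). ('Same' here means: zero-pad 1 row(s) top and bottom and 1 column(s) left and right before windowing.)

69

The receptive field on the zero-padded input at this output position is [0 10 12 / 0 12 9 / 0 0 0]. Elementwise product with the kernel and sum: 0·-1 + 10·3 + 0·1 + 12·1 + 9·3 + 0·1 + 0·-1.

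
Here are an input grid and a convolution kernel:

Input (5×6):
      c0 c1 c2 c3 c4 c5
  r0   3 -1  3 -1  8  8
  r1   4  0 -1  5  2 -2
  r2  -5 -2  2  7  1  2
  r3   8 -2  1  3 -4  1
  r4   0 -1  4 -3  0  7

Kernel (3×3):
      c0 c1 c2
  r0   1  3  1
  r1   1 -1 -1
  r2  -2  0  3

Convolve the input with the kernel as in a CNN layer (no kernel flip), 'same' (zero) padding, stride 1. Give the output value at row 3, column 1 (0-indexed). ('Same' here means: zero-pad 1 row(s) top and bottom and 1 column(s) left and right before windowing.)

12

The receptive field on the zero-padded input at this output position is [-5 -2 2 / 8 -2 1 / 0 -1 4]. Elementwise product with the kernel and sum: -5·1 + -2·3 + 2·1 + 8·1 + -2·-1 + 1·-1 + 0·-2 + 4·3.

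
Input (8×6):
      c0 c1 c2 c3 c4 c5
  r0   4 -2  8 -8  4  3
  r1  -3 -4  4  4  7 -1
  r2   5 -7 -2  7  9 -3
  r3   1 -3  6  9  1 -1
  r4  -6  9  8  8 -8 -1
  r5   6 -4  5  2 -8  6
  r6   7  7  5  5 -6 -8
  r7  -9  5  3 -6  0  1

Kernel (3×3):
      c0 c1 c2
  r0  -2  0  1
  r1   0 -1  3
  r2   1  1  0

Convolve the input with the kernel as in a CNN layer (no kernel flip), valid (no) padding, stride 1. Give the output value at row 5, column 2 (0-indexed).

The receptive field on the input at this output position is [5 2 -8 / 5 5 -6 / 3 -6 0]. Elementwise product with the kernel and sum: 5·-2 + -8·1 + 5·-1 + -6·3 + 3·1 + -6·1.

-44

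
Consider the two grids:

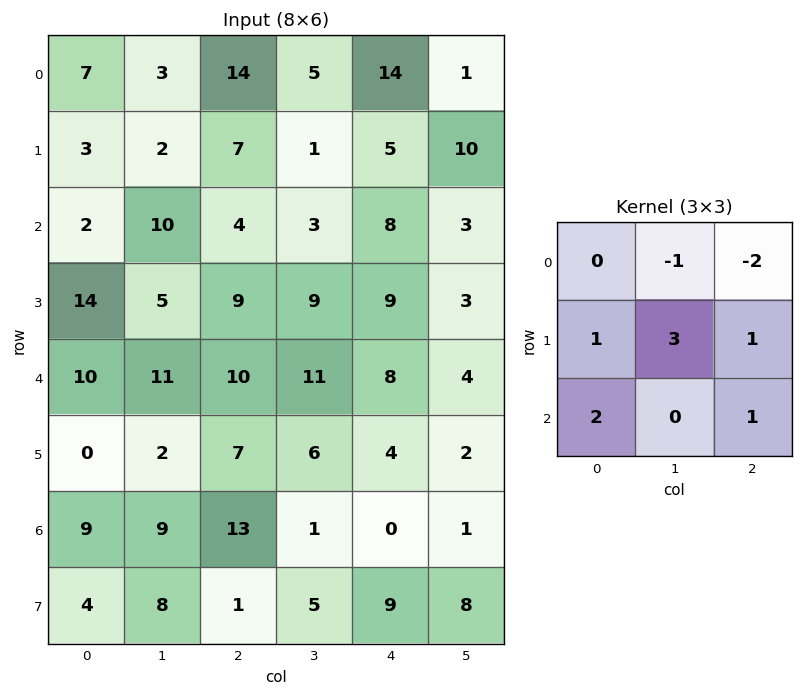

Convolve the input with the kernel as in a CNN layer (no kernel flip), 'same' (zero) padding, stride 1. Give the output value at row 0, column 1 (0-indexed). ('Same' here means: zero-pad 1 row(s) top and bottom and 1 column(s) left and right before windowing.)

The receptive field on the zero-padded input at this output position is [0 0 0 / 7 3 14 / 3 2 7]. Elementwise product with the kernel and sum: 0·-1 + 0·-2 + 7·1 + 3·3 + 14·1 + 3·2 + 7·1.

43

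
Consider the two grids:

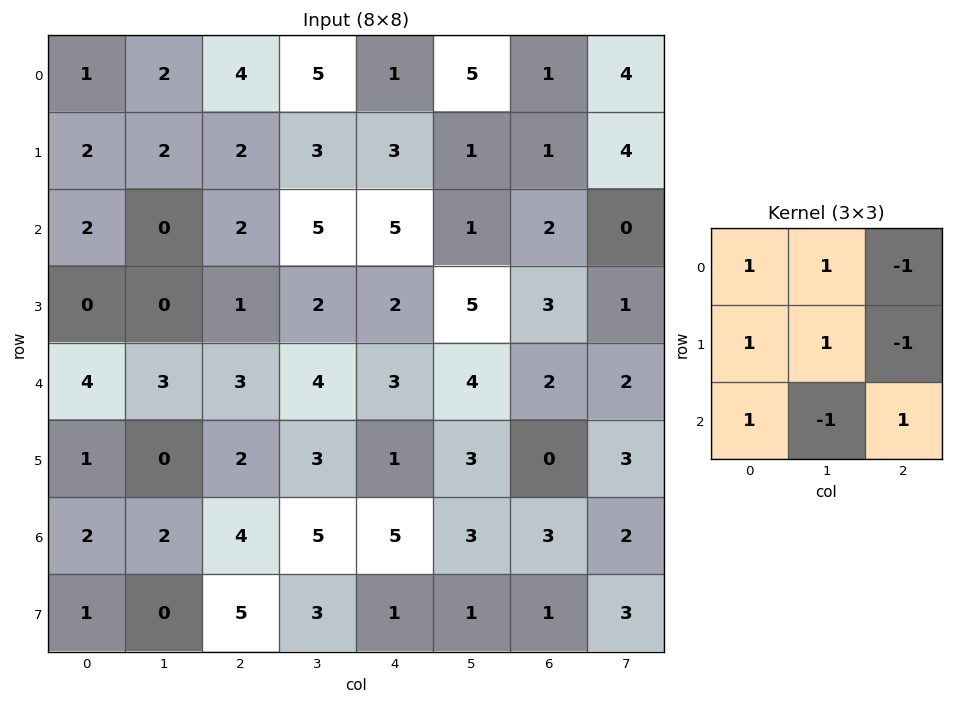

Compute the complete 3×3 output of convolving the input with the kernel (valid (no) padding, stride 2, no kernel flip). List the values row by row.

5 12 14
3 5 9
7 12 14

Output[0,0]: The receptive field on the input at this output position is [1 2 4 / 2 2 2 / 2 0 2]. Elementwise product with the kernel and sum: 1·1 + 2·1 + 4·-1 + 2·1 + 2·1 + 2·-1 + 2·1 + 0·-1 + 2·1.
Output[0,1]: The receptive field on the input at this output position is [4 5 1 / 2 3 3 / 2 5 5]. Elementwise product with the kernel and sum: 4·1 + 5·1 + 1·-1 + 2·1 + 3·1 + 3·-1 + 2·1 + 5·-1 + 5·1.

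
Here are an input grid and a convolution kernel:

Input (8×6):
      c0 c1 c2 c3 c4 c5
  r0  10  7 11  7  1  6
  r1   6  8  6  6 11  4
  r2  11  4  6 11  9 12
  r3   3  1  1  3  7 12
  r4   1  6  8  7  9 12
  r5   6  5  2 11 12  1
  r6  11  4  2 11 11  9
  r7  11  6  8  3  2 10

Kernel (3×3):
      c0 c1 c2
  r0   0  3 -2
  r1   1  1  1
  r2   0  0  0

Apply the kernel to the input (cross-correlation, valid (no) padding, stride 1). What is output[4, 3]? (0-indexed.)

27

The receptive field on the input at this output position is [7 9 12 / 11 12 1 / 11 11 9]. Elementwise product with the kernel and sum: 9·3 + 12·-2 + 11·1 + 12·1 + 1·1.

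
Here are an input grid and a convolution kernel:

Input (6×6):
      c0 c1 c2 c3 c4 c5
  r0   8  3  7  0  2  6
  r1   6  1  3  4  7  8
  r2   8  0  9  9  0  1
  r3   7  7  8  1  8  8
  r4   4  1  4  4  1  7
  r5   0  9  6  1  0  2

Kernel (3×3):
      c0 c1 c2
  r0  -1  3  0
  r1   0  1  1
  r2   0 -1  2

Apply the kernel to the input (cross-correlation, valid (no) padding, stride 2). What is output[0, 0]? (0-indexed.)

23

The receptive field on the input at this output position is [8 3 7 / 6 1 3 / 8 0 9]. Elementwise product with the kernel and sum: 8·-1 + 3·3 + 1·1 + 3·1 + 0·-1 + 9·2.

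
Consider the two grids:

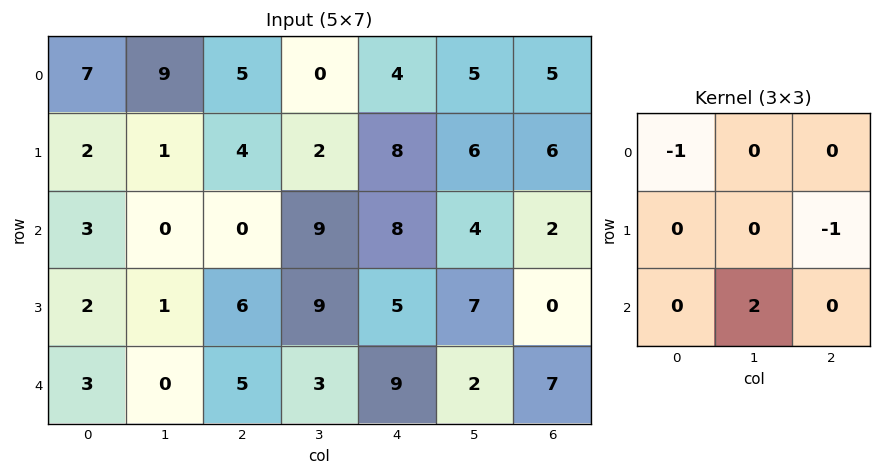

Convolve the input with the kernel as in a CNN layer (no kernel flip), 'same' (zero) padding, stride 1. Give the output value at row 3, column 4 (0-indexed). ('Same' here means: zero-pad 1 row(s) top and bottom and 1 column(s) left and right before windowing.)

2

The receptive field on the zero-padded input at this output position is [9 8 4 / 9 5 7 / 3 9 2]. Elementwise product with the kernel and sum: 9·-1 + 7·-1 + 9·2.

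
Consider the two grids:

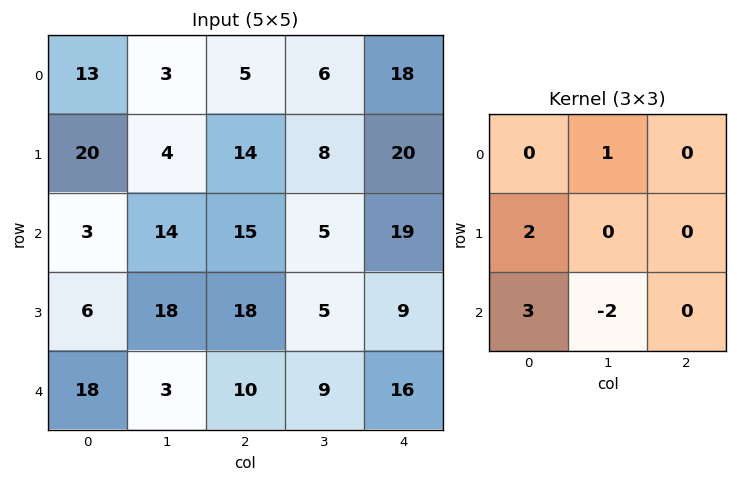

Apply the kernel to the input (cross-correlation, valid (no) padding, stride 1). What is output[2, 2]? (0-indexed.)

The receptive field on the input at this output position is [15 5 19 / 18 5 9 / 10 9 16]. Elementwise product with the kernel and sum: 5·1 + 18·2 + 10·3 + 9·-2.

53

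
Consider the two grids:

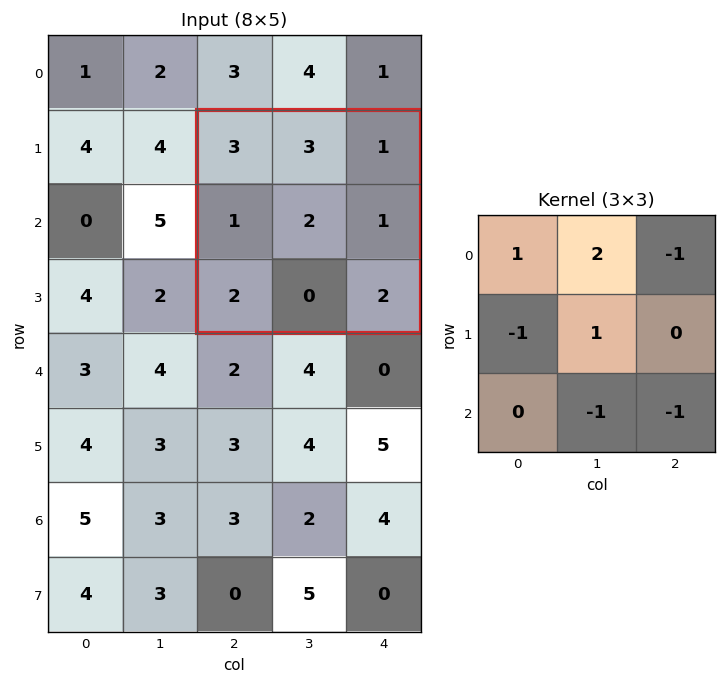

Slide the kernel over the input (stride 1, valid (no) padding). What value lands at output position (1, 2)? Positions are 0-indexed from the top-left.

The receptive field on the input at this output position is [3 3 1 / 1 2 1 / 2 0 2]. Elementwise product with the kernel and sum: 3·1 + 3·2 + 1·-1 + 1·-1 + 2·1 + 0·-1 + 2·-1.

7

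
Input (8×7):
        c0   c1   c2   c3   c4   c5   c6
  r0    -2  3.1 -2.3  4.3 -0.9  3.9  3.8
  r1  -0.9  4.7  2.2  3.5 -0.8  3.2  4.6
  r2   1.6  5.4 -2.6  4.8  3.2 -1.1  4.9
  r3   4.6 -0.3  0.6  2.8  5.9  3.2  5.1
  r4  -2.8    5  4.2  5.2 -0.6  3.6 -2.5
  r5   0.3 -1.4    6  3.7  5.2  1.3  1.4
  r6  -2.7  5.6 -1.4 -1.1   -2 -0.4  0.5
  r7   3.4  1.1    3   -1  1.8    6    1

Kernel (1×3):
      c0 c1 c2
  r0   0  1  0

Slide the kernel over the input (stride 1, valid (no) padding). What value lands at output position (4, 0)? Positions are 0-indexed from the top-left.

The receptive field on the input at this output position is [-2.8 5 4.2]. Elementwise product with the kernel and sum: 5·1.

5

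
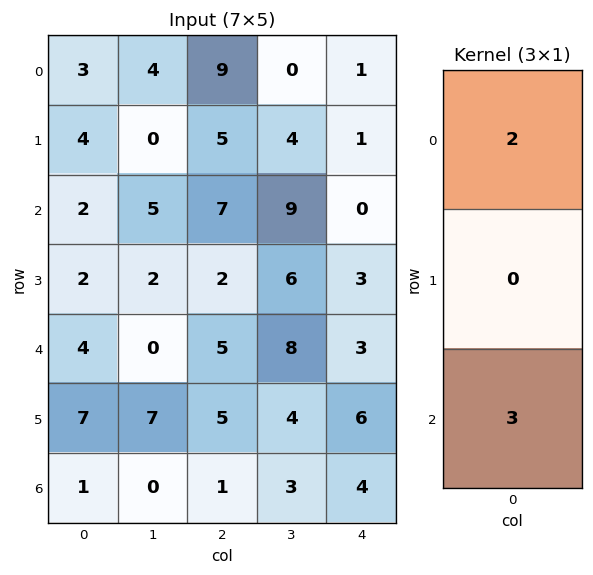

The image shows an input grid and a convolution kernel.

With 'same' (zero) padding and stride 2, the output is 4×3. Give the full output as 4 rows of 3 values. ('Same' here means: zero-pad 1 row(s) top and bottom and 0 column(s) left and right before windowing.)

Output[0,0]: The receptive field on the zero-padded input at this output position is [0 / 3 / 4]. Elementwise product with the kernel and sum: 0·2 + 4·3.

12 15 3
14 16 11
25 19 24
14 10 12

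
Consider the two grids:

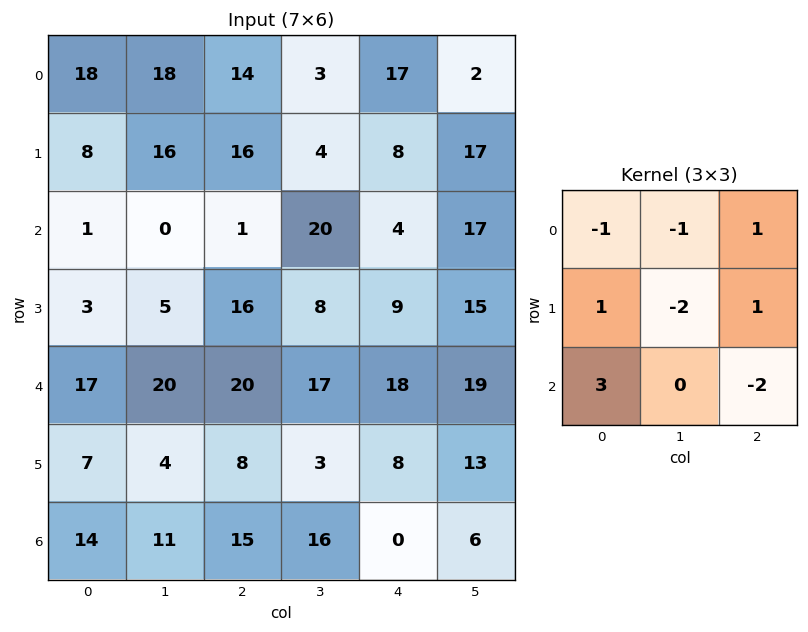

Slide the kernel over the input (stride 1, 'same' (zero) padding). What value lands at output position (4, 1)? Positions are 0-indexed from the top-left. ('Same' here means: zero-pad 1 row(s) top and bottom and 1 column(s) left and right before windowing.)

10

The receptive field on the zero-padded input at this output position is [3 5 16 / 17 20 20 / 7 4 8]. Elementwise product with the kernel and sum: 3·-1 + 5·-1 + 16·1 + 17·1 + 20·-2 + 20·1 + 7·3 + 8·-2.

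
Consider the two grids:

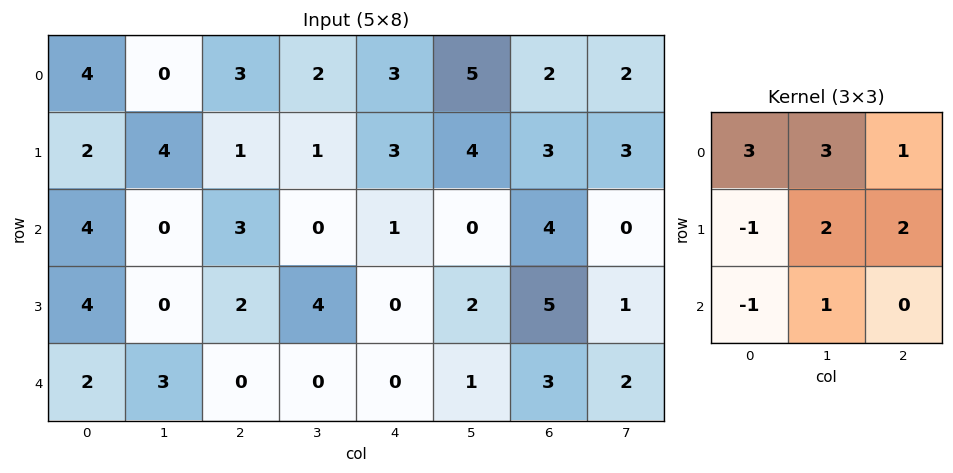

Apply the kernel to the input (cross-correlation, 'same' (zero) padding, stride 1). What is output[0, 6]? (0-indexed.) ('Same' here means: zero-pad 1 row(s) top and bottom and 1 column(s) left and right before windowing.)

2

The receptive field on the zero-padded input at this output position is [0 0 0 / 5 2 2 / 4 3 3]. Elementwise product with the kernel and sum: 0·3 + 0·3 + 0·1 + 5·-1 + 2·2 + 2·2 + 4·-1 + 3·1.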